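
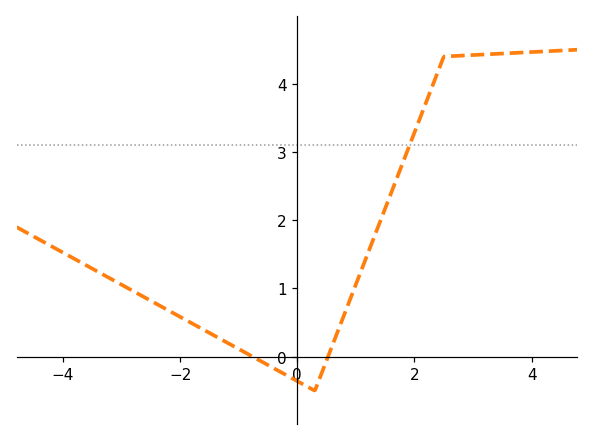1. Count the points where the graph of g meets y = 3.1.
1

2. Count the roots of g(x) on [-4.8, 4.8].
2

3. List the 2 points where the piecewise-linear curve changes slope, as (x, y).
(0.3, -0.5); (2.5, 4.4)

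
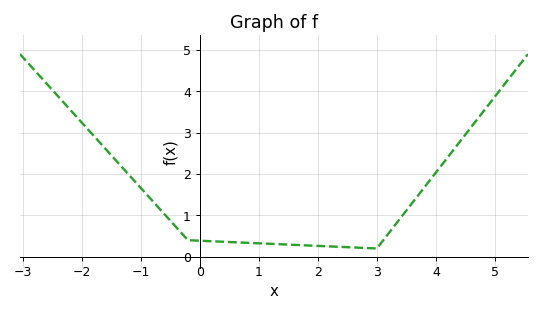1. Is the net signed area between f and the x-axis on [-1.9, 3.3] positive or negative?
positive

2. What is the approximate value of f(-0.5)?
0.9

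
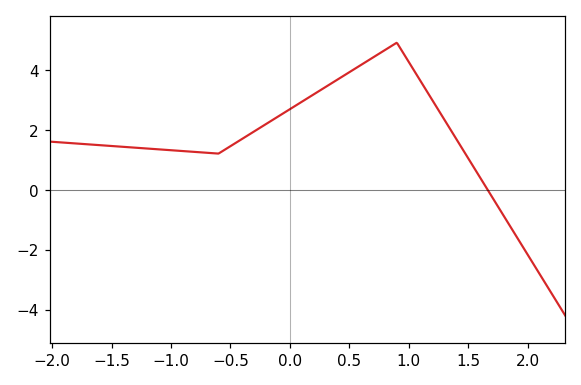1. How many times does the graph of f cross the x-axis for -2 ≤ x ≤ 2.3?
1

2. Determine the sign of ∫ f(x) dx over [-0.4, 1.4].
positive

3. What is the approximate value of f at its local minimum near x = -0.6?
1.2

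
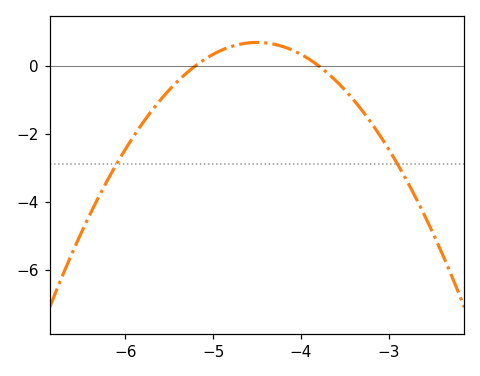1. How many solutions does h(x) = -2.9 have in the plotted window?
2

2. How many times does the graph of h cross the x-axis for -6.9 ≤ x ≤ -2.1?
2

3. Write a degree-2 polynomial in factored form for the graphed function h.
y = -1.4(x + 5.2)(x + 3.8)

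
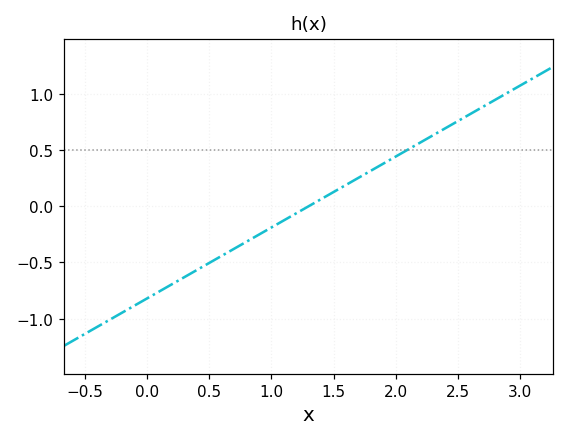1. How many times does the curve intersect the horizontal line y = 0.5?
1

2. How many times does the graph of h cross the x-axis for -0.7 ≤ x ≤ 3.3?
1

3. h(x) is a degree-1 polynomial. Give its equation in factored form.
y = 0.63(x - 1.3)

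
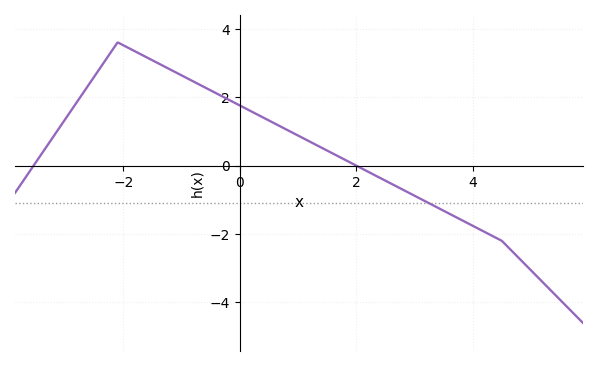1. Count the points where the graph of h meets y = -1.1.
1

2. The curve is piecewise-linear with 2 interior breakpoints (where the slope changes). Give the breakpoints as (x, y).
(-2.1, 3.6); (4.5, -2.2)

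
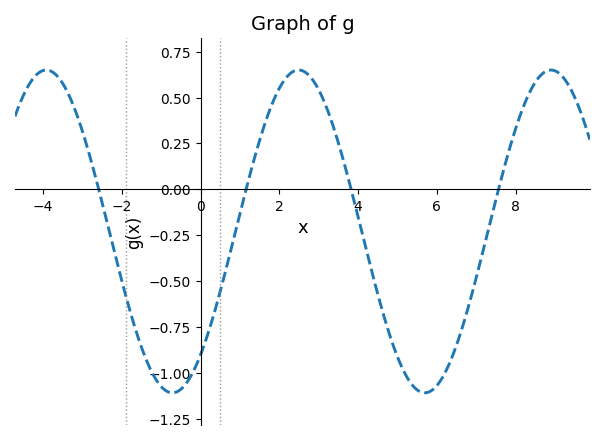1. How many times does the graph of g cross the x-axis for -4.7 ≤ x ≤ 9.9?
4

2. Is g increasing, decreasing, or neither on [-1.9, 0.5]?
neither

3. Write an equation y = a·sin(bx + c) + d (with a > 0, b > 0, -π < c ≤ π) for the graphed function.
y = 0.88sin(0.98x - 0.87) - 0.23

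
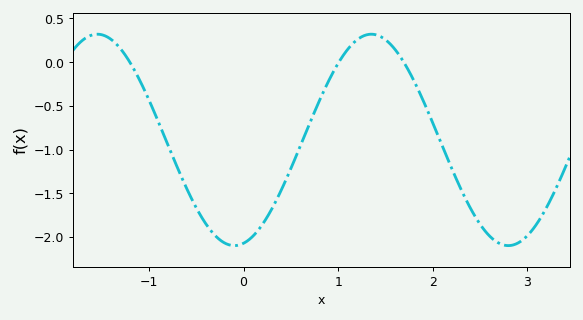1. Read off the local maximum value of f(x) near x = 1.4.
0.3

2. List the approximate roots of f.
-1.2, 1, 1.7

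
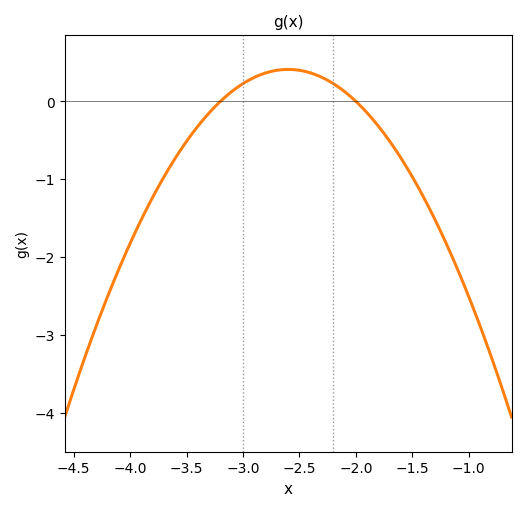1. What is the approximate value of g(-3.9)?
-1.5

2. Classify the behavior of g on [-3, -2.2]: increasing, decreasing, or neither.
neither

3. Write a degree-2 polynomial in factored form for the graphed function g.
y = -1.14(x + 3.2)(x + 2)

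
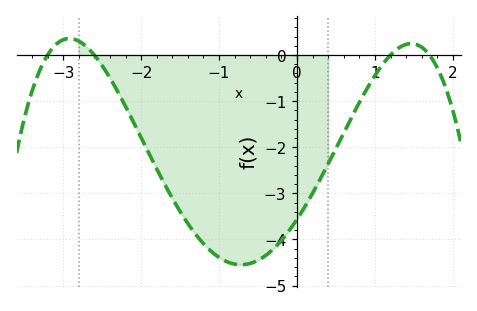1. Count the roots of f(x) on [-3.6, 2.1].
4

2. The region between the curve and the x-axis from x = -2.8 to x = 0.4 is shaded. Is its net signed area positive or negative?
negative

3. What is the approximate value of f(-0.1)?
-3.8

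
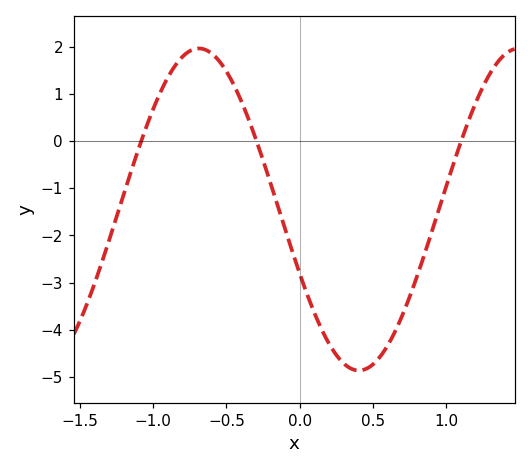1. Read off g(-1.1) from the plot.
-0.2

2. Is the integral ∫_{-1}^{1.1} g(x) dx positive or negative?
negative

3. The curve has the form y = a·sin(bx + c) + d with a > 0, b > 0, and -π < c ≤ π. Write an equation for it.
y = 3.41sin(2.9x - 2.7) - 1.45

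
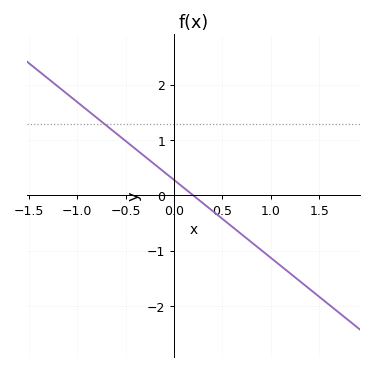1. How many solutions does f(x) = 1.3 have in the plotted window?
1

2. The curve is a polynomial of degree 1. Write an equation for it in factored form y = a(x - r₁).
y = -1.41(x - 0.2)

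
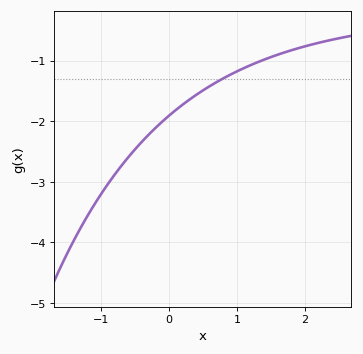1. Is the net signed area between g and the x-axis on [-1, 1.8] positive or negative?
negative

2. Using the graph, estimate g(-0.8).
-2.9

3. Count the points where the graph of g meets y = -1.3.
1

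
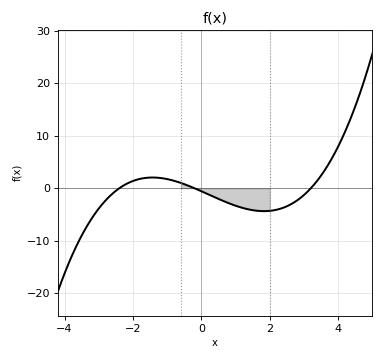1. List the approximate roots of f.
-2.4, -0.2, 3.2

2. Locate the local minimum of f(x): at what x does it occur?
1.8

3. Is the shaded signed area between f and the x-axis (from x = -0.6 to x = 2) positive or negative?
negative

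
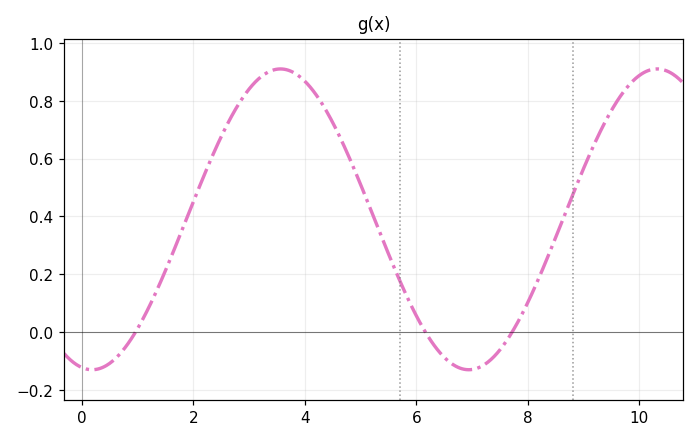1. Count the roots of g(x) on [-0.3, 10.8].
3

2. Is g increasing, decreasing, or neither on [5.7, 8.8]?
neither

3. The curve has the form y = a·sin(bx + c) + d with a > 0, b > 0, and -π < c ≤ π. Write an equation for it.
y = 0.52sin(0.93x - 1.74) + 0.39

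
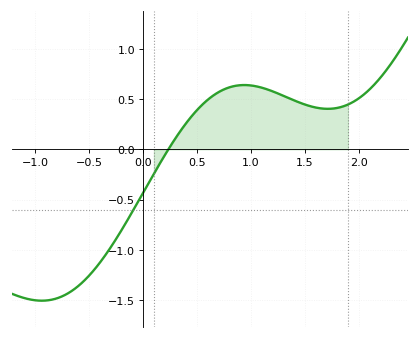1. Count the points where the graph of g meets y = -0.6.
1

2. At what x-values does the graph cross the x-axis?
0.25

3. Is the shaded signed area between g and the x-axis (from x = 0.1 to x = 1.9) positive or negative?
positive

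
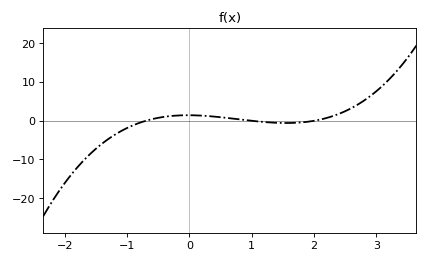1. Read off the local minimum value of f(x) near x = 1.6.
-0.574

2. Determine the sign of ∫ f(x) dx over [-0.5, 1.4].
positive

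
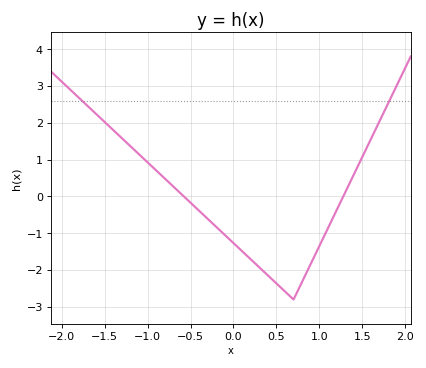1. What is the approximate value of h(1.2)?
-0.382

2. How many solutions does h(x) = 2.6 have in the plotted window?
2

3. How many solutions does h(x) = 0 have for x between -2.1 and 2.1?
2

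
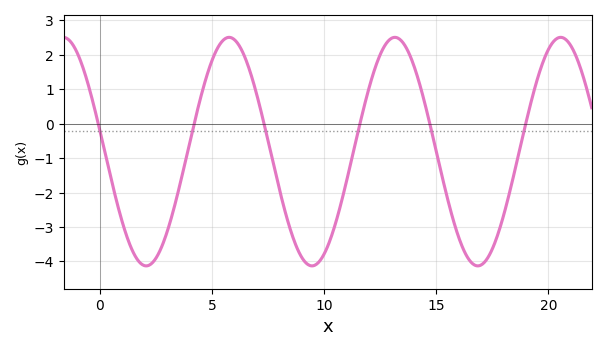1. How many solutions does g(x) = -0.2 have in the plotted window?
6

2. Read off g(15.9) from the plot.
-3.1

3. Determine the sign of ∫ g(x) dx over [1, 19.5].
negative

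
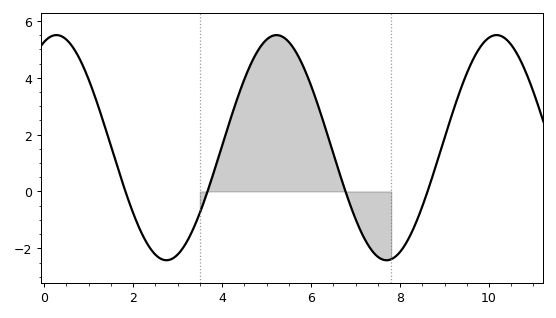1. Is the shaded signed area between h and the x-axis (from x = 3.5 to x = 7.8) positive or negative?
positive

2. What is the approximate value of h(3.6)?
-0.322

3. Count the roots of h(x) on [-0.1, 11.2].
4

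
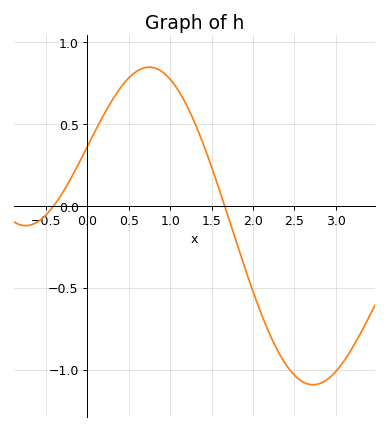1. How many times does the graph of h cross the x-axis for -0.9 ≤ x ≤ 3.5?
2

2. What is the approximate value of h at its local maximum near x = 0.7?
0.848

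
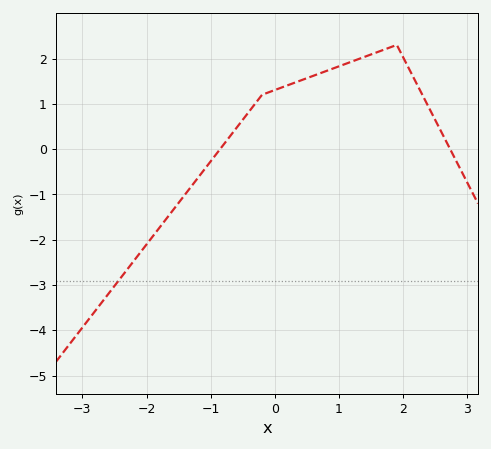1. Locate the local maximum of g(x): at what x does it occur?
1.9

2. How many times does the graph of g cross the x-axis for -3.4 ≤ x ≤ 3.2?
2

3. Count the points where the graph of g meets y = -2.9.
1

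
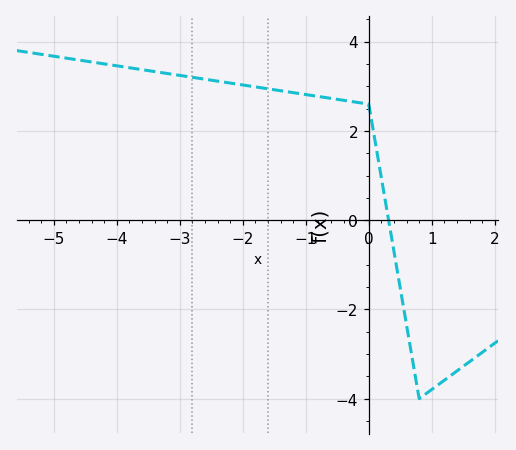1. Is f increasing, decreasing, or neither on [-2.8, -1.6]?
decreasing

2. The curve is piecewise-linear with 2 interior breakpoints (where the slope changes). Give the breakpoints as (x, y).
(0, 2.6); (0.8, -4)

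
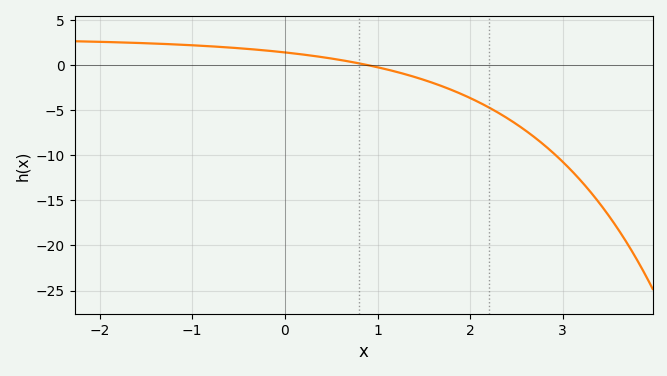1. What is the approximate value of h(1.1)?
-0.5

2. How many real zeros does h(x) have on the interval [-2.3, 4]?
1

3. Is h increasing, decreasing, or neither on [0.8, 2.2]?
decreasing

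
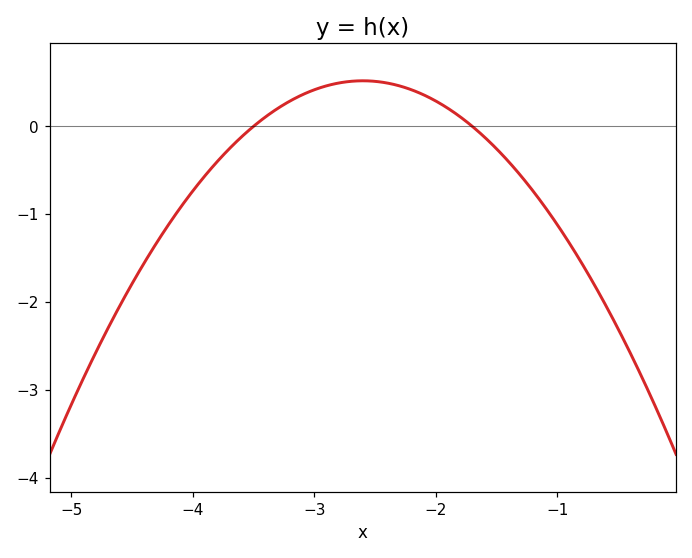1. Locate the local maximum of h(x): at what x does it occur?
-2.6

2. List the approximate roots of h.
-3.5, -1.7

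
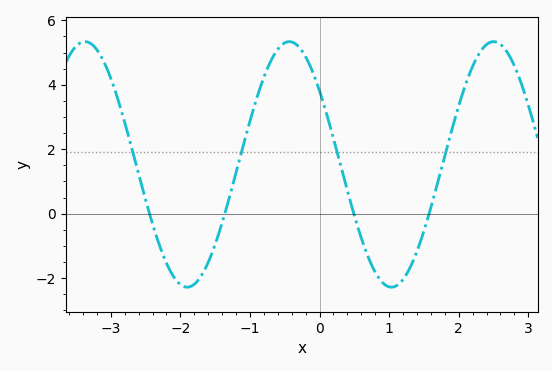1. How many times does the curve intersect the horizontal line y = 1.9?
4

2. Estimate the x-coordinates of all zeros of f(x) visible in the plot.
-2.44, -1.36, 0.493, 1.57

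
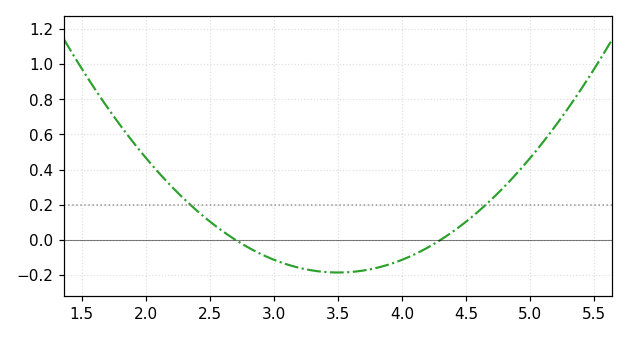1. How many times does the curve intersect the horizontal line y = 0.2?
2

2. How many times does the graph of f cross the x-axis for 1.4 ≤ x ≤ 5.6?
2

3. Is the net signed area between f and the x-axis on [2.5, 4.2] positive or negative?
negative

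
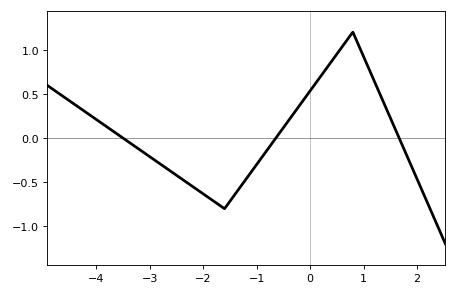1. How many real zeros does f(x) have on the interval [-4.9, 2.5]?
3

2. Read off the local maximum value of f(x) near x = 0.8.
1.2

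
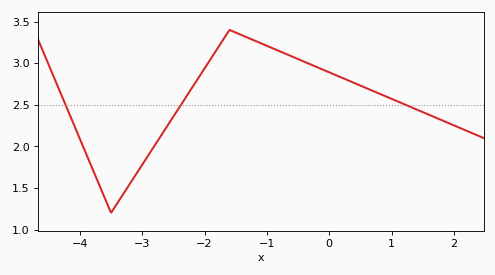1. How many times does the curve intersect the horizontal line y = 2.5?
3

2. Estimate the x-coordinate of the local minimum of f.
-3.5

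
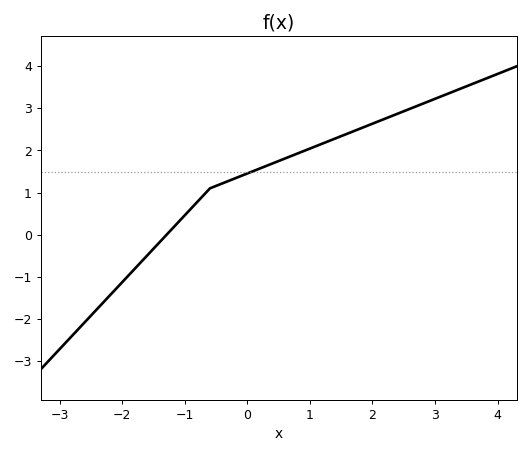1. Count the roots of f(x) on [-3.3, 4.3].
1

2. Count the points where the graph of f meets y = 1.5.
1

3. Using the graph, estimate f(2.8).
3.11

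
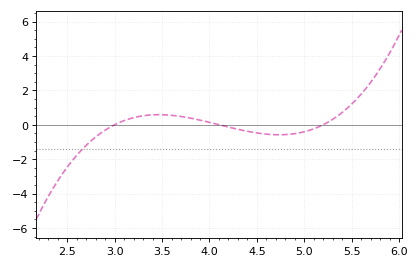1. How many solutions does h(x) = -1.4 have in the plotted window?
1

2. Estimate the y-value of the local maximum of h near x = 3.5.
0.6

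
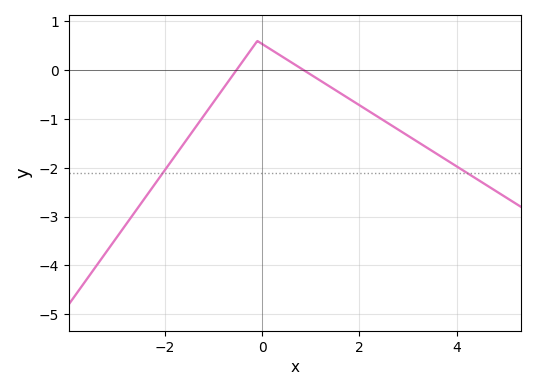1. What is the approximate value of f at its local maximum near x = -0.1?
0.6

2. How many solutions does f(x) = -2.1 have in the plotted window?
2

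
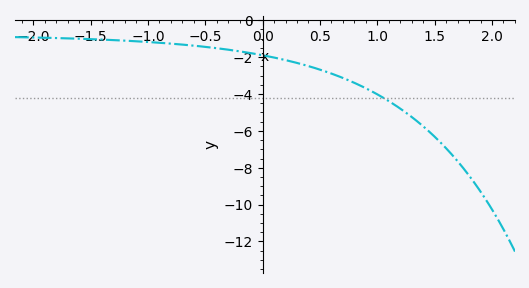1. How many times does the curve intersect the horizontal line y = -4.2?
1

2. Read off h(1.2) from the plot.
-4.8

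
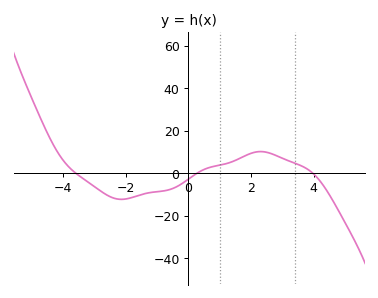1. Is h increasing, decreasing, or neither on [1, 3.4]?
neither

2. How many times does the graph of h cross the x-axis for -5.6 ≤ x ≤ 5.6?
3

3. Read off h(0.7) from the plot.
2.76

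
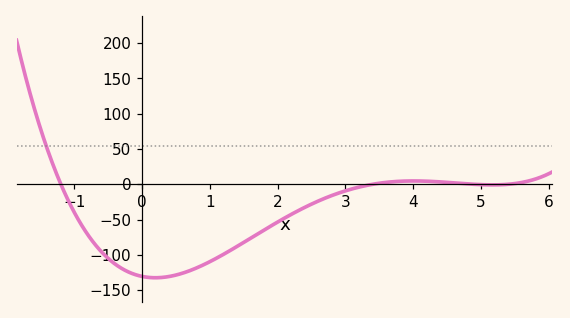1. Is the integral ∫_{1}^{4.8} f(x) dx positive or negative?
negative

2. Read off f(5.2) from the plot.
-0.836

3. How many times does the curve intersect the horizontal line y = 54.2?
1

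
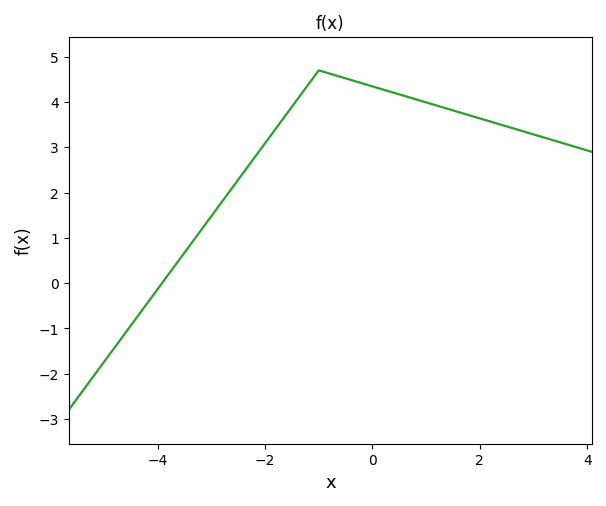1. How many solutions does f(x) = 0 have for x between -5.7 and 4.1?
1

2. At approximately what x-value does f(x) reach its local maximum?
-0.998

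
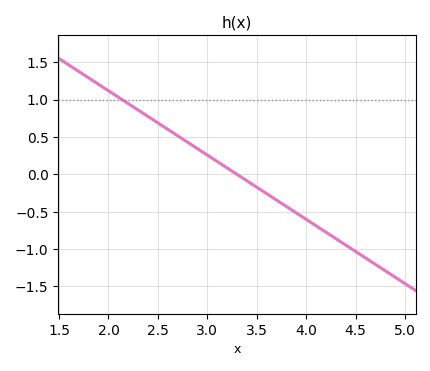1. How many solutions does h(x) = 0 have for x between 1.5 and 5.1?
1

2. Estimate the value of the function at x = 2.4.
0.774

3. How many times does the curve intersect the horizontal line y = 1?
1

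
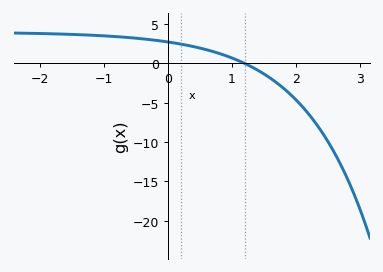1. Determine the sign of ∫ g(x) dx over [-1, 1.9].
positive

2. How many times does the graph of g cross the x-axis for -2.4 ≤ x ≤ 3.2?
1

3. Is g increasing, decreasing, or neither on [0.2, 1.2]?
decreasing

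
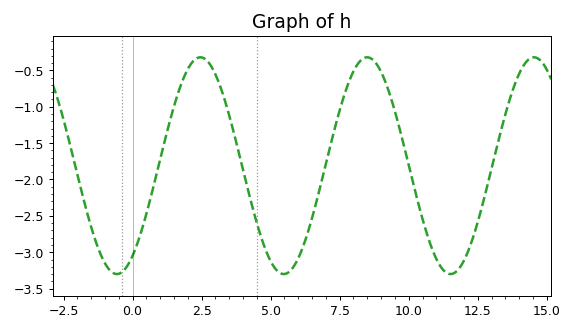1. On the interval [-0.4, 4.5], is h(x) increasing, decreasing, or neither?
neither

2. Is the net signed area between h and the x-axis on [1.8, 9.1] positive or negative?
negative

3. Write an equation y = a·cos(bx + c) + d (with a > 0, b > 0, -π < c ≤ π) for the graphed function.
y = 1.49cos(1x - 2.6) - 1.81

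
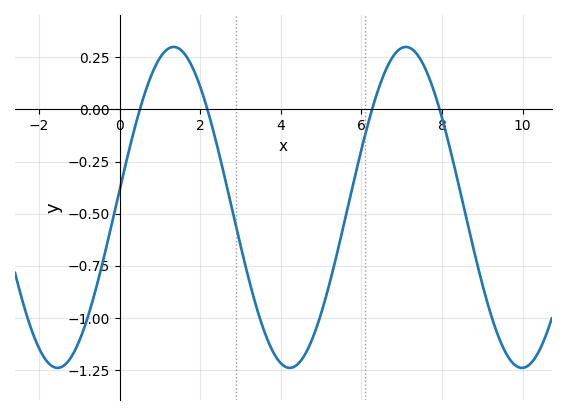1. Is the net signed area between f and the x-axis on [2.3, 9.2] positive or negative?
negative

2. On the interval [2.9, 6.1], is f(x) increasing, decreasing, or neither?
neither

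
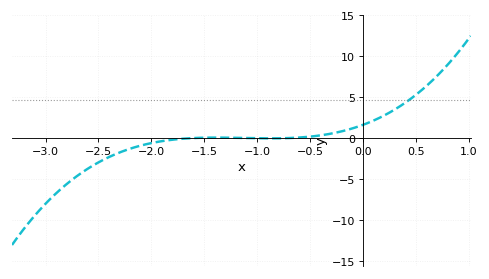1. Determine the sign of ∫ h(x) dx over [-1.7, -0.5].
positive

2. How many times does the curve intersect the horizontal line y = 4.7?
1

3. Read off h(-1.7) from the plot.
0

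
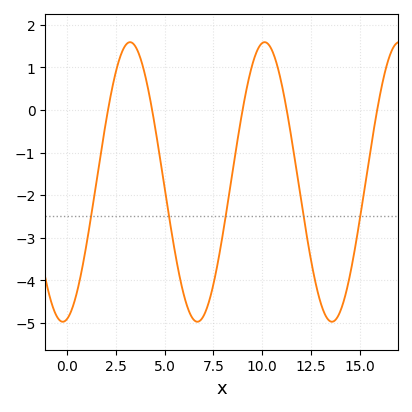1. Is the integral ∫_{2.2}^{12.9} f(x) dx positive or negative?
negative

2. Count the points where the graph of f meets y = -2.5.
5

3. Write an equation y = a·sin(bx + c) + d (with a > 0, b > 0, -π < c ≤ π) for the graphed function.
y = 3.28sin(0.91x - 1.36) - 1.69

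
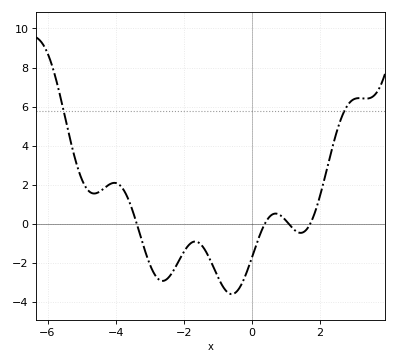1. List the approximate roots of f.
-3.38, 0.374, 1.08, 1.71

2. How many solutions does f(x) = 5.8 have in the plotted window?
2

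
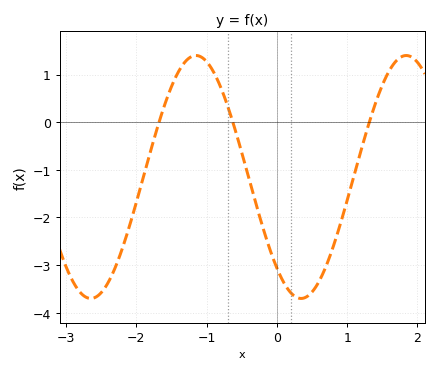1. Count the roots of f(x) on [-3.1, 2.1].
3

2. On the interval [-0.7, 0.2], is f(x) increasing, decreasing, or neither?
decreasing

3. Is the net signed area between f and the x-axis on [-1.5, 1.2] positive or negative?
negative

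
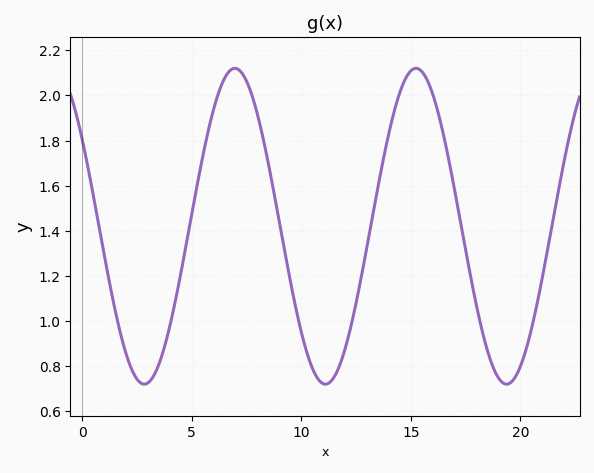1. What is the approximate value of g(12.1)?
0.92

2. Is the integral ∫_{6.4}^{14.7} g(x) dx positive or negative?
positive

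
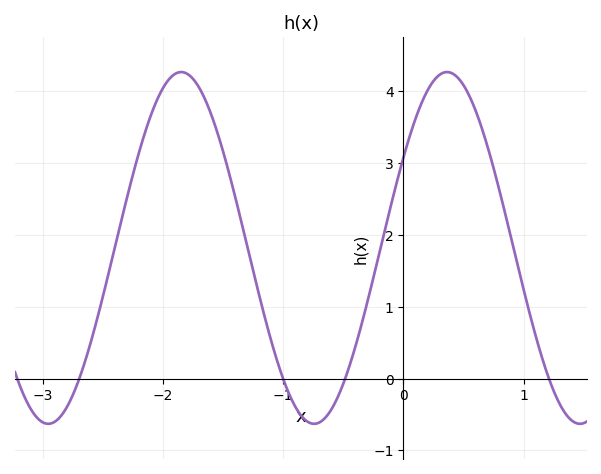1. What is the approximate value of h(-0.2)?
1.75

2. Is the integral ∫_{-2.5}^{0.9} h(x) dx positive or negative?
positive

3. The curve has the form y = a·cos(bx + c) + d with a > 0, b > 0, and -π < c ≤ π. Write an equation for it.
y = 2.45cos(2.84x - 1.03) + 1.82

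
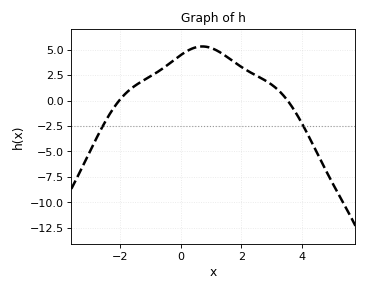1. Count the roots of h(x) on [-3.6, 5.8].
2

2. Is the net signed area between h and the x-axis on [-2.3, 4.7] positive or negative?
positive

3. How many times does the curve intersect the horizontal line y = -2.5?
2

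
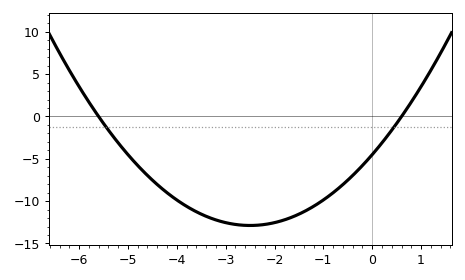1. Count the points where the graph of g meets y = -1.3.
2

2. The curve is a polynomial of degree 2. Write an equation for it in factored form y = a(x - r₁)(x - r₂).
y = 1.34(x + 5.6)(x - 0.6)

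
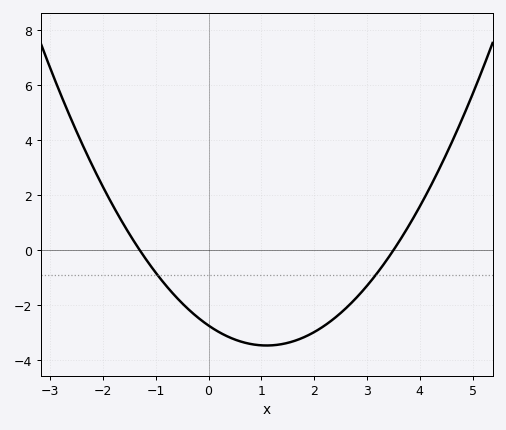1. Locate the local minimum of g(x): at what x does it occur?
1.1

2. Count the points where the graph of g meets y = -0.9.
2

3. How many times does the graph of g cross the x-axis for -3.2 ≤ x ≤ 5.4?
2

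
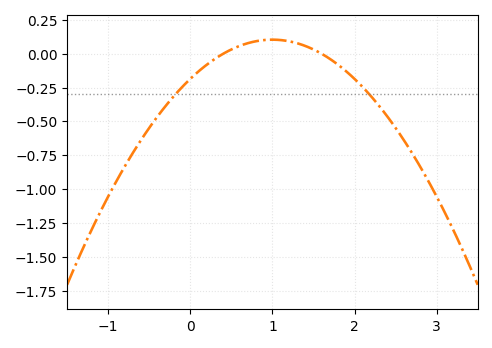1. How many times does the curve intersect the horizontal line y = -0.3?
2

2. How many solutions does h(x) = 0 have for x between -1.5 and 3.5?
2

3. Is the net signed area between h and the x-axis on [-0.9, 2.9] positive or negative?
negative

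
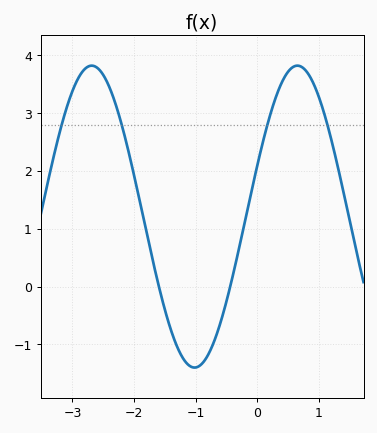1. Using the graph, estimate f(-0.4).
0.2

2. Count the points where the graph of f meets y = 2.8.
4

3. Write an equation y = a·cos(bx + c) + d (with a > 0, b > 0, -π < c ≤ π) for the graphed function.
y = 2.61cos(1.9x - 1.2) + 1.21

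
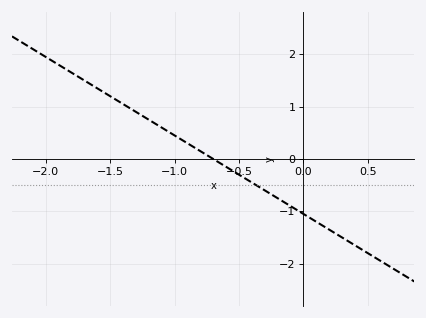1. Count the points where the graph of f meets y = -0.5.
1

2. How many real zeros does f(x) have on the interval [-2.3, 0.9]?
1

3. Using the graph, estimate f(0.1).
-1.2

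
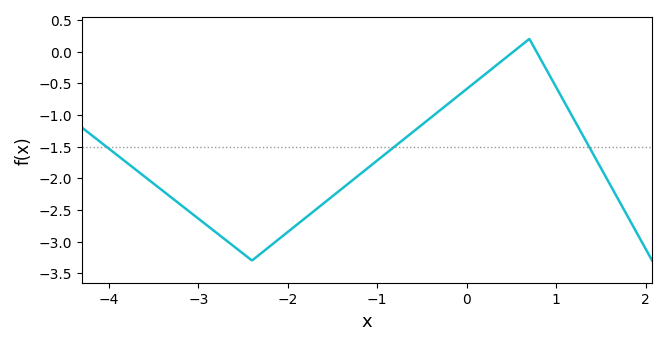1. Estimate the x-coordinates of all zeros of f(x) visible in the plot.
0.5, 0.8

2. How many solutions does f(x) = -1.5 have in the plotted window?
3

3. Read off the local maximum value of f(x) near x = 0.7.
0.2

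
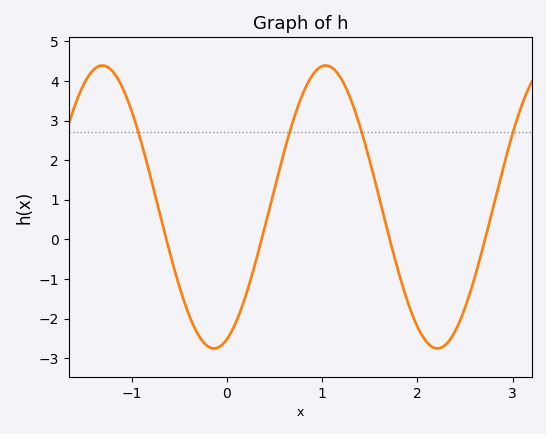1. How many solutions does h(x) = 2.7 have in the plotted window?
4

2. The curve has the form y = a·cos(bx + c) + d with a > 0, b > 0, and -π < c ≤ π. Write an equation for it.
y = 3.57cos(2.7x - 2.8) + 0.82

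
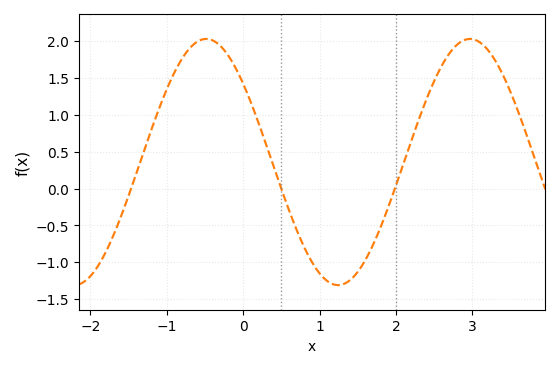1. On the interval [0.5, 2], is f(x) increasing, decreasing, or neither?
neither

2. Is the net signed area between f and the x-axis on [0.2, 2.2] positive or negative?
negative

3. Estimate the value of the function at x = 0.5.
-0.003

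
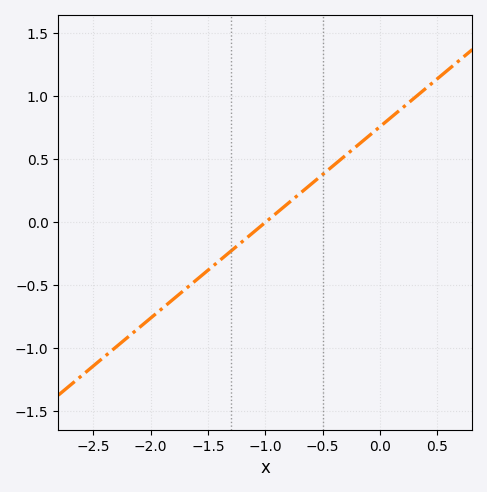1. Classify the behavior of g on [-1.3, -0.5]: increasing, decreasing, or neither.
increasing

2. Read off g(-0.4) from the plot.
0.45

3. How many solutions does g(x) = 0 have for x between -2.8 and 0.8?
1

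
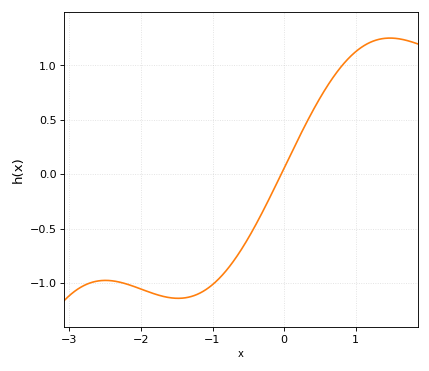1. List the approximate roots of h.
0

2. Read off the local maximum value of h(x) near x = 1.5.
1.25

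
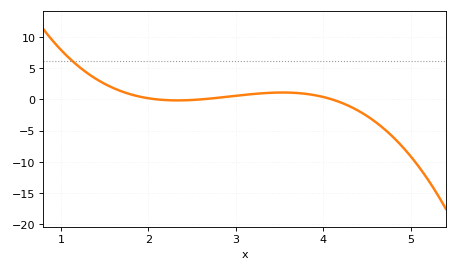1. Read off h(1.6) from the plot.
2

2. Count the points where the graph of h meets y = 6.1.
1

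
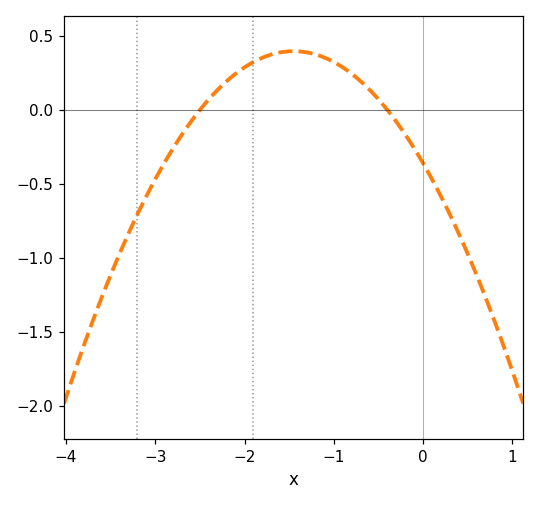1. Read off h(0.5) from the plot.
-0.972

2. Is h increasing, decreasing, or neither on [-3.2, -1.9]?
increasing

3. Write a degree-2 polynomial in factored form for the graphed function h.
y = -0.36(x + 2.5)(x + 0.4)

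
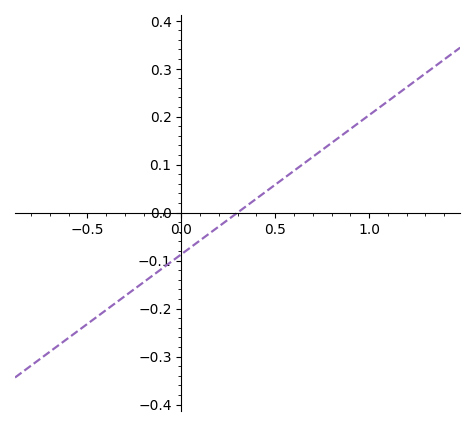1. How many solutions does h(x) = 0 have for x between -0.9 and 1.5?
1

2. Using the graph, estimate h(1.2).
0.26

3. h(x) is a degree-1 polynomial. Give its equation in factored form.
y = 0.29(x - 0.3)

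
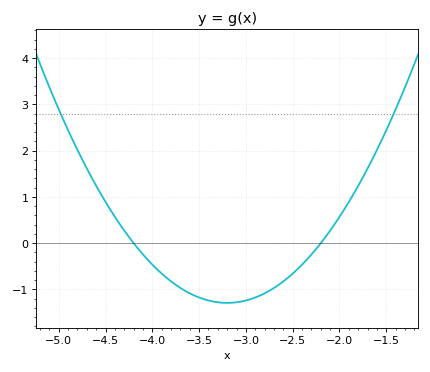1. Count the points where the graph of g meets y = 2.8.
2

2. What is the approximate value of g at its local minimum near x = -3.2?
-1.29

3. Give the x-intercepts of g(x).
-4.2, -2.2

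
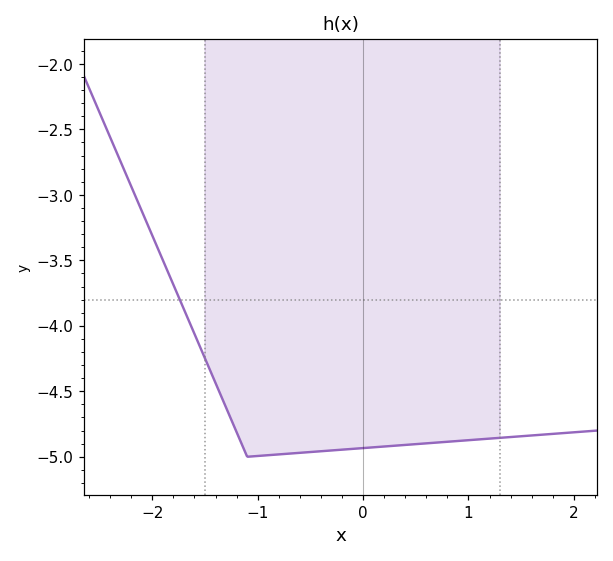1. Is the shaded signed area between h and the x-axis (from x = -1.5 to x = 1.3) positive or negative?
negative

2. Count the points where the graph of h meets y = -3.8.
1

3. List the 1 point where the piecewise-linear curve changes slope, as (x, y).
(-1.1, -5)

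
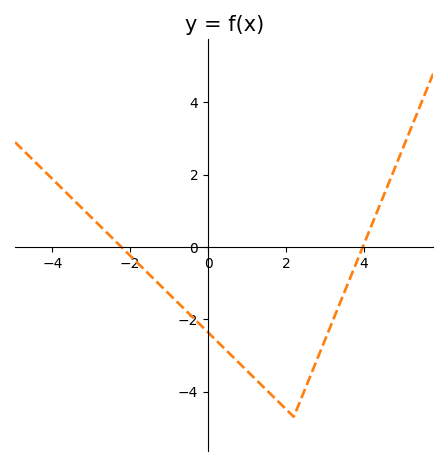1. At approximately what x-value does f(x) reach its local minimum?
2.2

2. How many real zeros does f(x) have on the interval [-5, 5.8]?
2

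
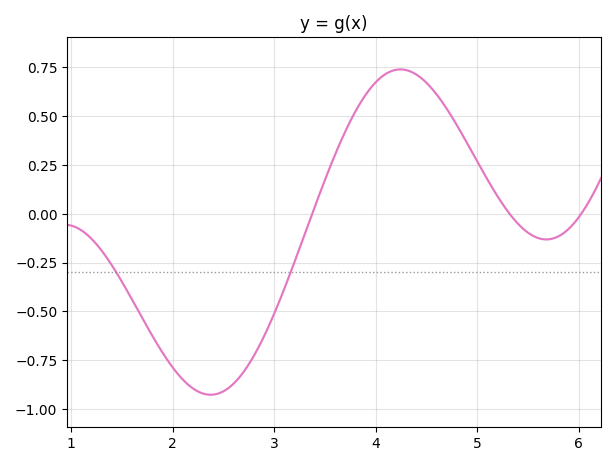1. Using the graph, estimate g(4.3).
0.74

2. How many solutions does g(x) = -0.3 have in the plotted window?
2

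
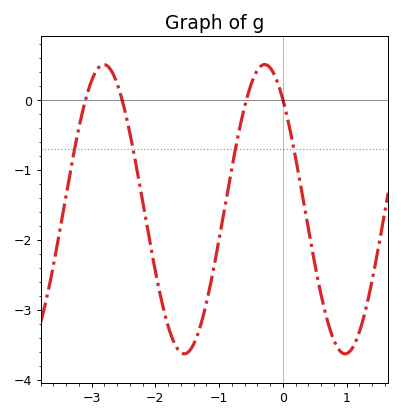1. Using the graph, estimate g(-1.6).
-3.61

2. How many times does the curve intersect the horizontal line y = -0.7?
4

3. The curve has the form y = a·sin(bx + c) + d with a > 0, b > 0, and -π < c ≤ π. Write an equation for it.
y = 2.07sin(2.49x + 2.28) - 1.56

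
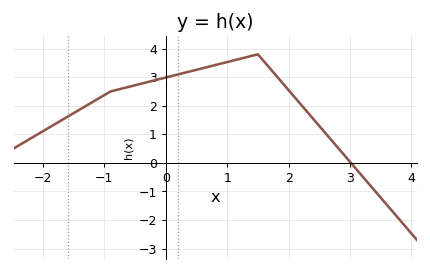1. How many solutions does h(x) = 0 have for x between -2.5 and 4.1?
1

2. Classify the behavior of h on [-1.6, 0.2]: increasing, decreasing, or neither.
increasing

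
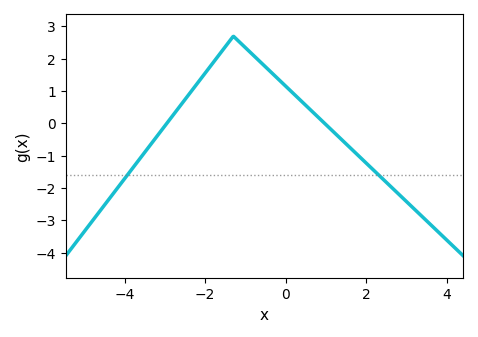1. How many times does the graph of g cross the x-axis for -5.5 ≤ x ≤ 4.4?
2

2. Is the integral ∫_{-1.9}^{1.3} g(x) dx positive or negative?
positive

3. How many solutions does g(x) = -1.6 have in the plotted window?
2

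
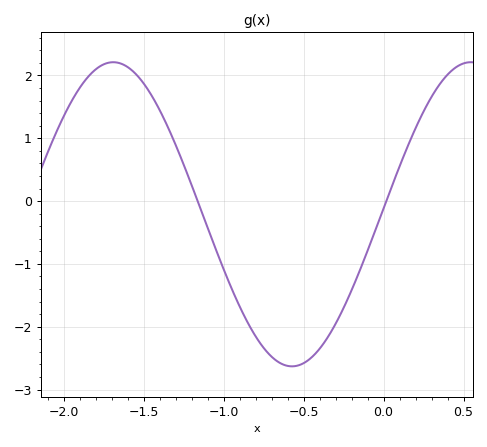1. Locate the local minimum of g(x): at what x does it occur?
-0.55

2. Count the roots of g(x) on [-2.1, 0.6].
2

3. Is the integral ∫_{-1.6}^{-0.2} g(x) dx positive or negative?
negative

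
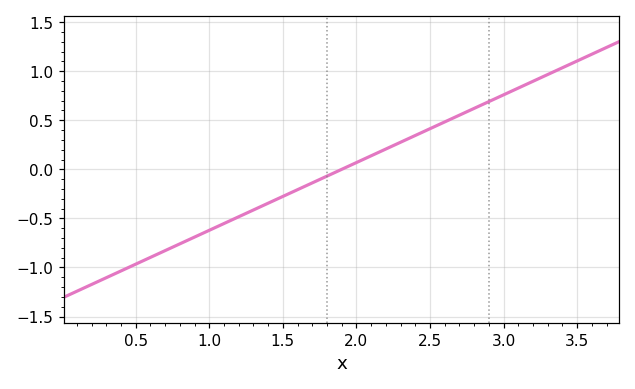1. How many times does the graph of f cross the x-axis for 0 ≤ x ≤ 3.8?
1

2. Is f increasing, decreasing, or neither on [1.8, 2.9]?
increasing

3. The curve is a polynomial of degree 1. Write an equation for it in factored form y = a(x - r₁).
y = 0.69(x - 1.9)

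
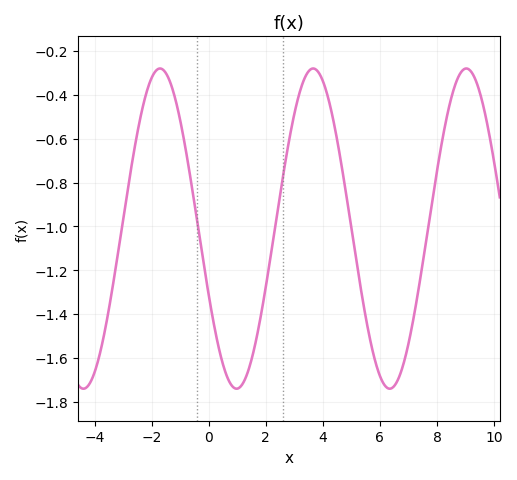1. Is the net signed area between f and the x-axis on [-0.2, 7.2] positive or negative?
negative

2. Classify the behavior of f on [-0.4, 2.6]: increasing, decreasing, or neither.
neither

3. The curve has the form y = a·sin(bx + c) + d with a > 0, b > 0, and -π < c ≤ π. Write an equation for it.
y = 0.73sin(1.2x - 2.7) - 1.01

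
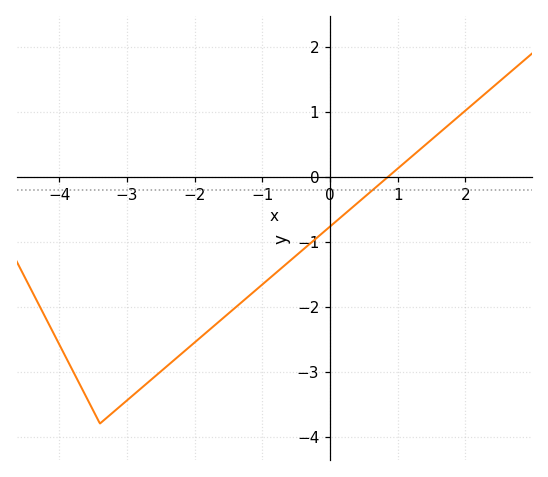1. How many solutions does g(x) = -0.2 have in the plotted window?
1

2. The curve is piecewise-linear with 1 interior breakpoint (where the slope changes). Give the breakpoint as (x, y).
(-3.4, -3.8)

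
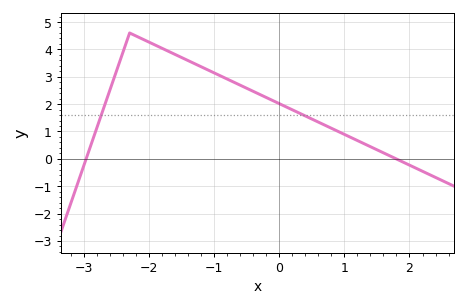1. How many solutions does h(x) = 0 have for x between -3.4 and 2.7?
2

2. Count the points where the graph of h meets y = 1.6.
2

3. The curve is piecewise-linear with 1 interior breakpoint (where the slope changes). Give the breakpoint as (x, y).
(-2.3, 4.6)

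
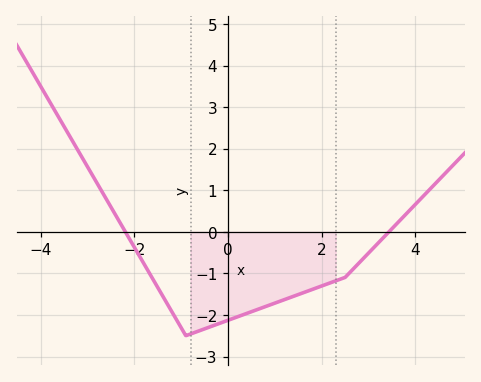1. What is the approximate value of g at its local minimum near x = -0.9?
-2.5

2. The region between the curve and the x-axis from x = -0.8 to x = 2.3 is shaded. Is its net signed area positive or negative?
negative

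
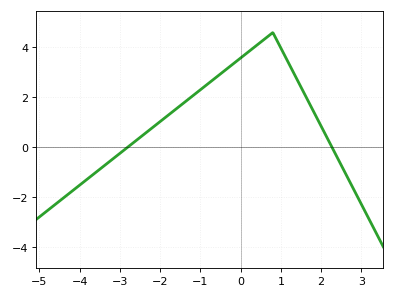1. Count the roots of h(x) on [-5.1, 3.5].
2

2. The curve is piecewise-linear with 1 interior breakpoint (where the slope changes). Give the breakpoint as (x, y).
(0.8, 4.6)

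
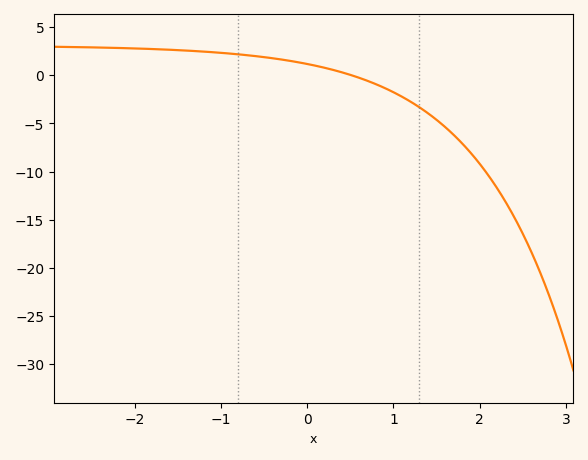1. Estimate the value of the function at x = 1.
-2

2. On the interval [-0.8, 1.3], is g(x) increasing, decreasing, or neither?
decreasing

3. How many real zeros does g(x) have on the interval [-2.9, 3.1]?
1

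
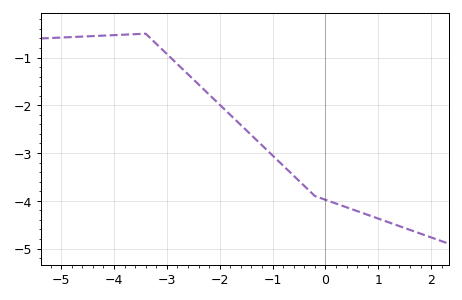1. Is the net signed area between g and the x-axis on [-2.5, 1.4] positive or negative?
negative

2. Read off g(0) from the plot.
-3.98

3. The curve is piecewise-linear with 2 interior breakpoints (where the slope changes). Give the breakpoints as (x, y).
(-3.4, -0.5); (-0.2, -3.9)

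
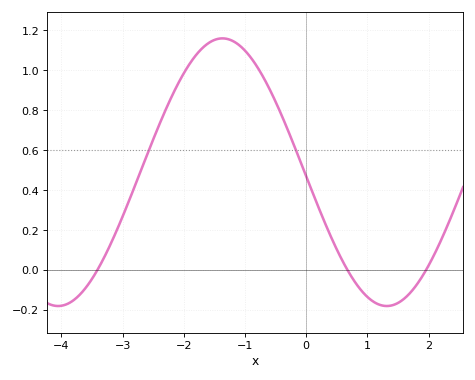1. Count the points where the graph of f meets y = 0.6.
2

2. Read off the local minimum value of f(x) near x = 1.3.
-0.18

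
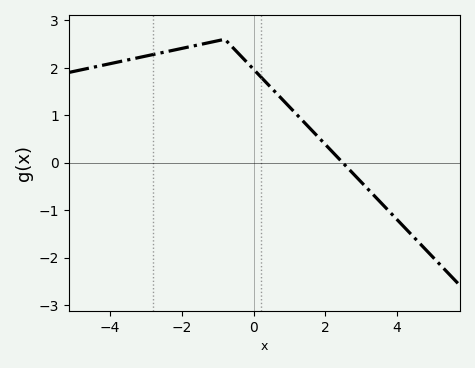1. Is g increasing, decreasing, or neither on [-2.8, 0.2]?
neither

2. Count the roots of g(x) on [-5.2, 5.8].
1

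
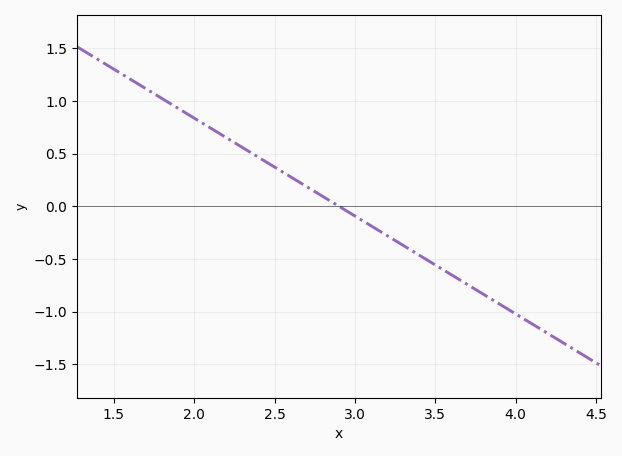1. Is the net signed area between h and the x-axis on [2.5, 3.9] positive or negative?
negative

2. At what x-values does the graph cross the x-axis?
2.9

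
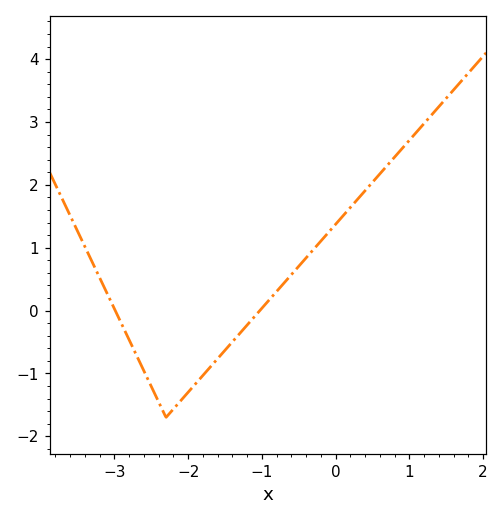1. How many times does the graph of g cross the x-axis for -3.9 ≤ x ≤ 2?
2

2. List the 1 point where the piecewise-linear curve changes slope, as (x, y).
(-2.3, -1.7)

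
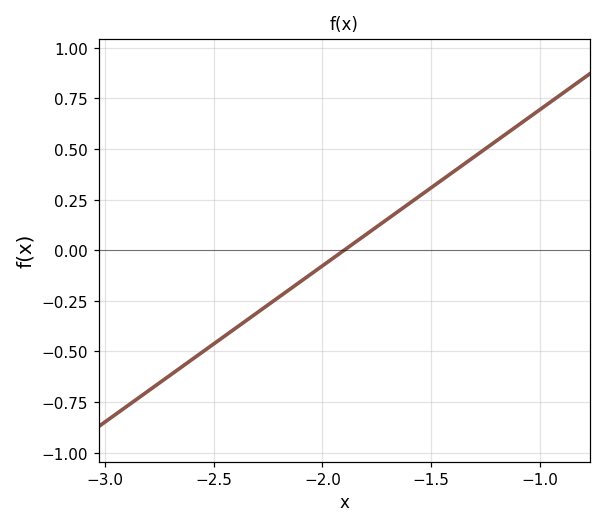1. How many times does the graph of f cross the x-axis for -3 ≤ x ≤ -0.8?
1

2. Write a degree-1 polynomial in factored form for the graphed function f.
y = 0.77(x + 1.9)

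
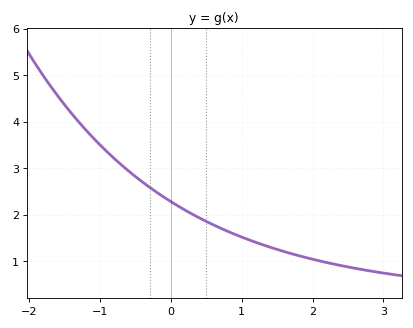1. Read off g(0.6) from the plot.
1.8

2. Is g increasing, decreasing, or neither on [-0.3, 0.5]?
decreasing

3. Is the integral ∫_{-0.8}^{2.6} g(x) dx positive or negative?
positive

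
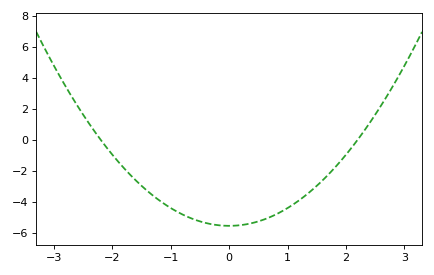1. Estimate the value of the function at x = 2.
-1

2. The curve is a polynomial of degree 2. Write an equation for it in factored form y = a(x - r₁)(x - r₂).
y = 1.15(x + 2.2)(x - 2.2)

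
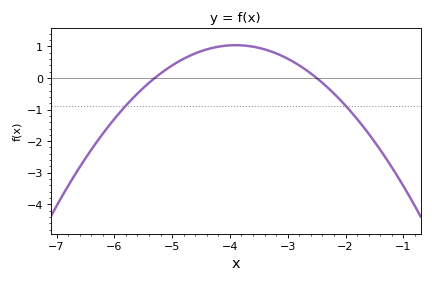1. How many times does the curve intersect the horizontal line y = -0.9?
2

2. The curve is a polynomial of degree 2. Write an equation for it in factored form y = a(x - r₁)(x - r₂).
y = -0.53(x + 5.3)(x + 2.5)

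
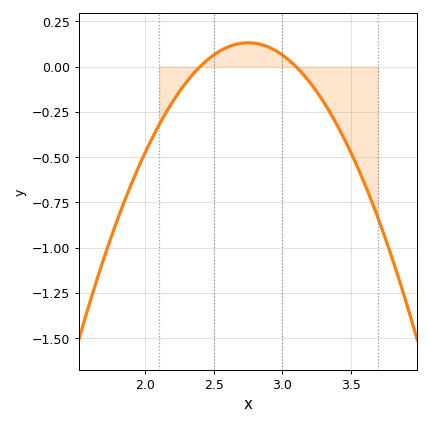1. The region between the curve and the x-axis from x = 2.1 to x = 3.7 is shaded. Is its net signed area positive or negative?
negative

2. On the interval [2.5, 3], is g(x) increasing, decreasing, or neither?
neither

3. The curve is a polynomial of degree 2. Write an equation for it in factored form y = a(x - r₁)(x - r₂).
y = -1.07(x - 2.4)(x - 3.1)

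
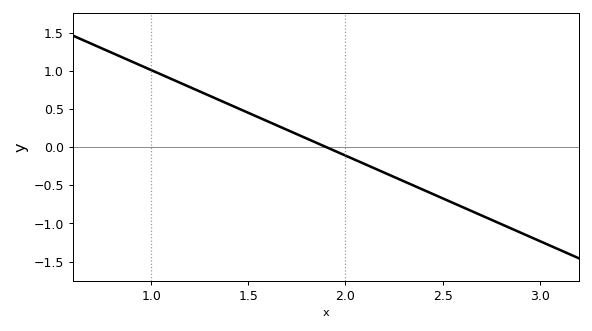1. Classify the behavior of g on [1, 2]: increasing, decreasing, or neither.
decreasing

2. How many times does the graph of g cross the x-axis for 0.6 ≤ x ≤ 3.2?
1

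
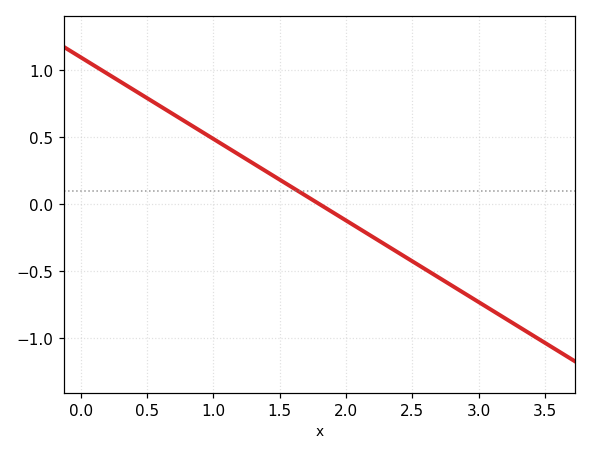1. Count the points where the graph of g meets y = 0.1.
1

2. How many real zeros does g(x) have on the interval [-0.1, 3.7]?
1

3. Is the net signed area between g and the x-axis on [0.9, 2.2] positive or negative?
positive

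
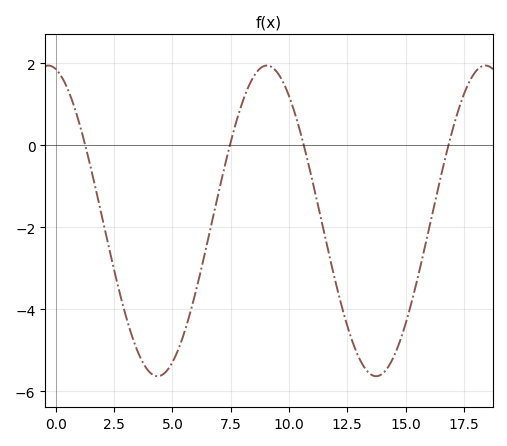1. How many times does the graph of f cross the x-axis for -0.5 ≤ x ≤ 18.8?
4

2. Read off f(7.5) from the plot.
0.087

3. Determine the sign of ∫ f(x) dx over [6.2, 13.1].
negative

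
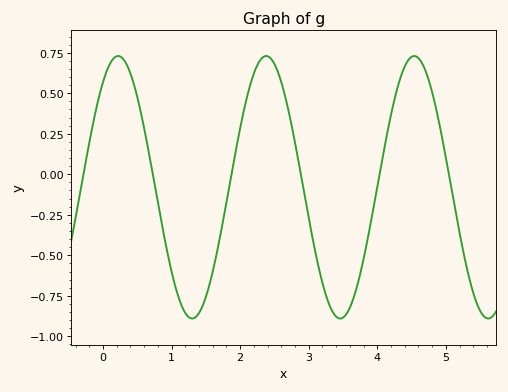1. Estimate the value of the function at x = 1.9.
0.062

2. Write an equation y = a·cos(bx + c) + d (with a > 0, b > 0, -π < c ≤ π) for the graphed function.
y = 0.81cos(2.91x - 0.64) - 0.08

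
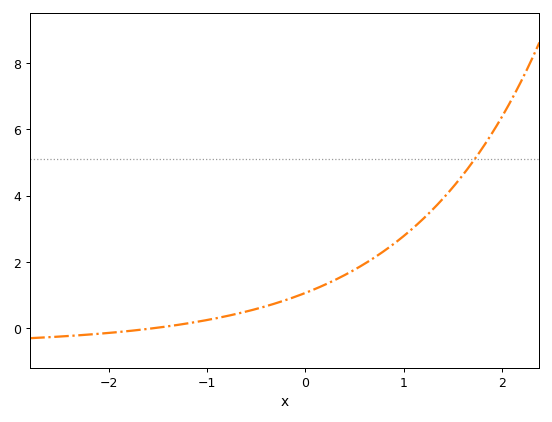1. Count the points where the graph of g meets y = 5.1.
1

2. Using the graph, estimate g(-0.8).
0.373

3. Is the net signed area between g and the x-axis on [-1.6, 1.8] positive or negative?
positive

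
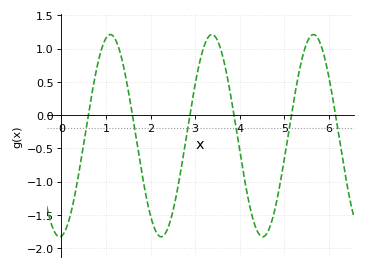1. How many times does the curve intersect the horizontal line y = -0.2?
6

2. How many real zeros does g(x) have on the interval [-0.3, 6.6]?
6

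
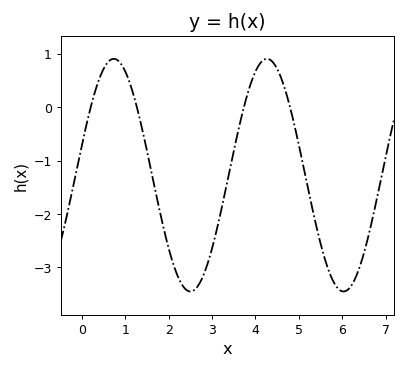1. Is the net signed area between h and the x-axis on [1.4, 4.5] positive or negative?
negative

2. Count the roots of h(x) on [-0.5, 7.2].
4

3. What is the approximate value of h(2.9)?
-2.9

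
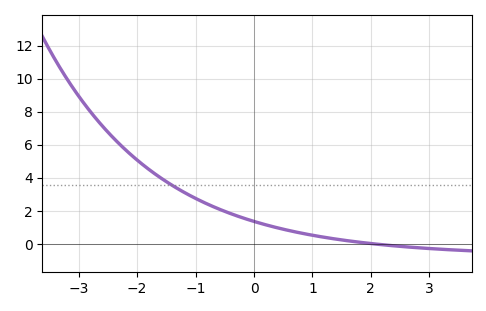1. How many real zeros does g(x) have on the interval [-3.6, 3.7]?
1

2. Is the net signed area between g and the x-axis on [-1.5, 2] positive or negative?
positive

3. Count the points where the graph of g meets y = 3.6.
1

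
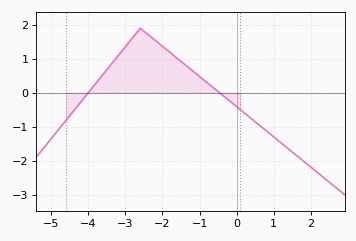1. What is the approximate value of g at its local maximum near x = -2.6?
1.9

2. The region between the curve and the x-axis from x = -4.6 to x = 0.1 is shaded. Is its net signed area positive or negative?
positive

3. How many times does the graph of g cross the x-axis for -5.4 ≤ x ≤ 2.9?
2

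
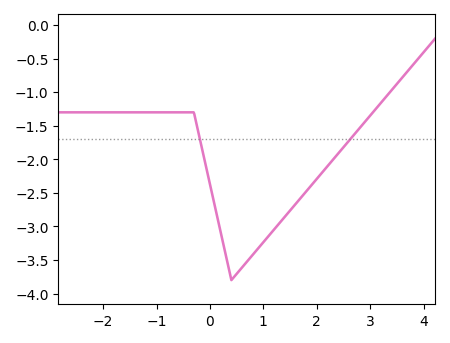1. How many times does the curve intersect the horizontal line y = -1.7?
2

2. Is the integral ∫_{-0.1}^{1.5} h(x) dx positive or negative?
negative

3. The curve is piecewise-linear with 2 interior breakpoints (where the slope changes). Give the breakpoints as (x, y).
(-0.3, -1.3); (0.4, -3.8)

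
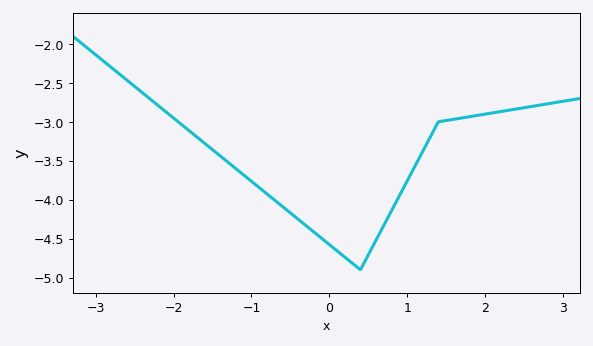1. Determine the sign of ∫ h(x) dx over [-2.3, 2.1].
negative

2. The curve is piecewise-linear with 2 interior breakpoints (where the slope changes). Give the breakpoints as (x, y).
(0.4, -4.9); (1.4, -3)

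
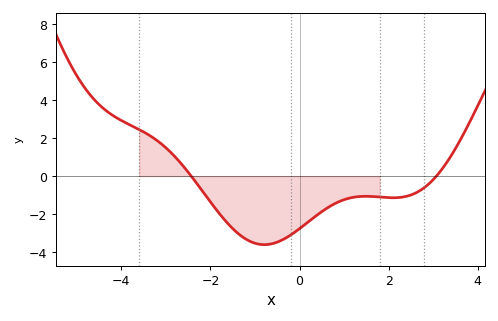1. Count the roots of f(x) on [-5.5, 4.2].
2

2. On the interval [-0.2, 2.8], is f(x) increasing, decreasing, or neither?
neither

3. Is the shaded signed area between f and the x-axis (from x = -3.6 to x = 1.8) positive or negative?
negative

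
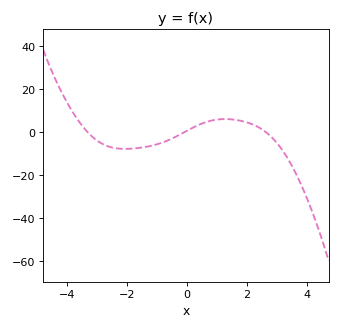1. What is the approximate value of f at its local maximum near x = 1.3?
6.01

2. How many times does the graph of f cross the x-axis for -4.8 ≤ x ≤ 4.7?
3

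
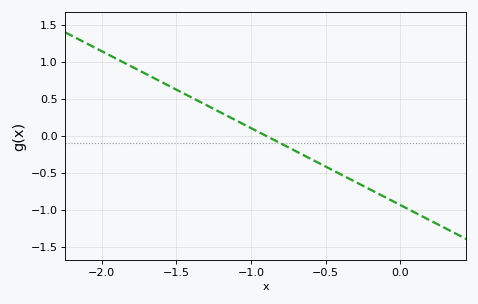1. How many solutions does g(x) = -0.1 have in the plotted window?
1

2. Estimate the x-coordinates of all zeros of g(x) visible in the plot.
-0.9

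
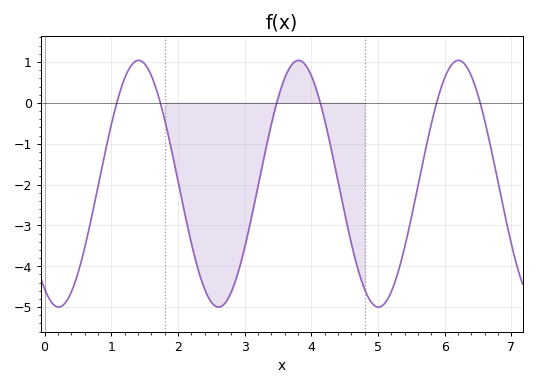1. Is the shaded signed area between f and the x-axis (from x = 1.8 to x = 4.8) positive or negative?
negative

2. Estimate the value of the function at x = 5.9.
0.1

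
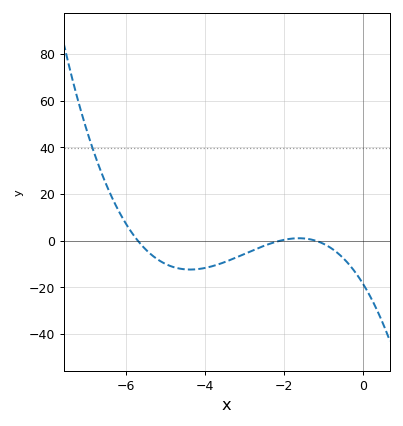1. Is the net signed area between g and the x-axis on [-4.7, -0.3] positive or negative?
negative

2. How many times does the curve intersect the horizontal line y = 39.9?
1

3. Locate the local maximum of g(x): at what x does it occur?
-1.63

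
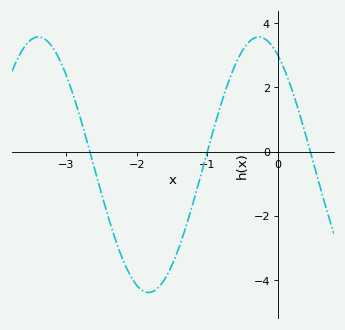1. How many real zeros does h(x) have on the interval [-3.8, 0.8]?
3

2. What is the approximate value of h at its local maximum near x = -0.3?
3.6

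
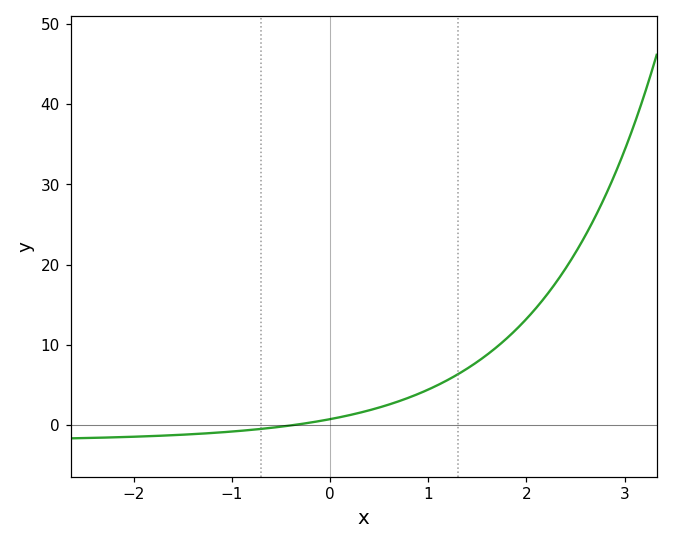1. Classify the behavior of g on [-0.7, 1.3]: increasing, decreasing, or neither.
increasing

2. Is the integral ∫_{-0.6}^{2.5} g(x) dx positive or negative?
positive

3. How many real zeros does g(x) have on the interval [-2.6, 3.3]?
1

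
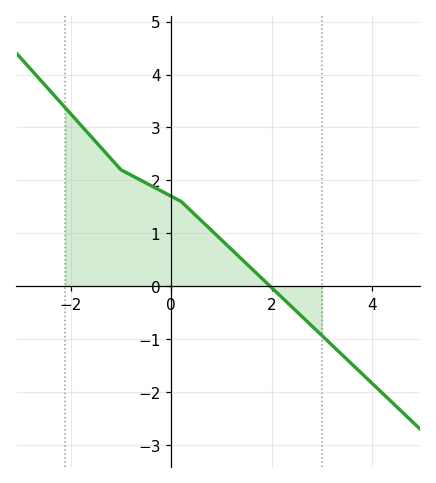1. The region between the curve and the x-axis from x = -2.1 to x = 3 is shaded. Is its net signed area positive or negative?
positive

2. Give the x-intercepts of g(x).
2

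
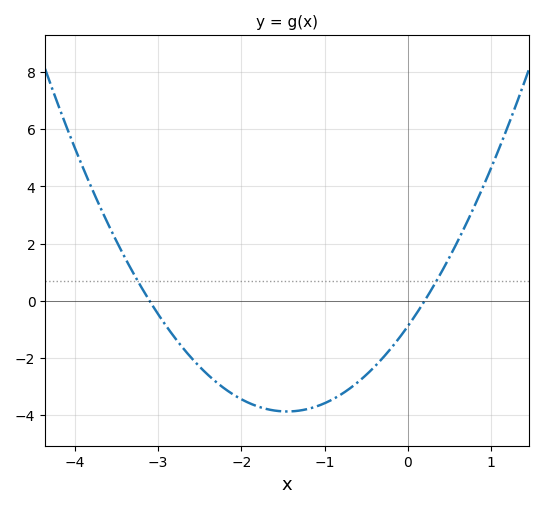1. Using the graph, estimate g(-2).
-3.4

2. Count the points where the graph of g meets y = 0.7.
2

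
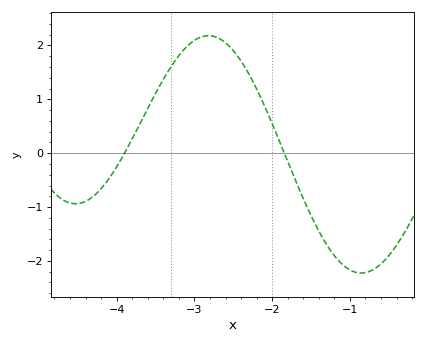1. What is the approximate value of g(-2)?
0.549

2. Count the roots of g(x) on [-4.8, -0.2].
2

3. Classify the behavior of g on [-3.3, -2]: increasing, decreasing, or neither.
neither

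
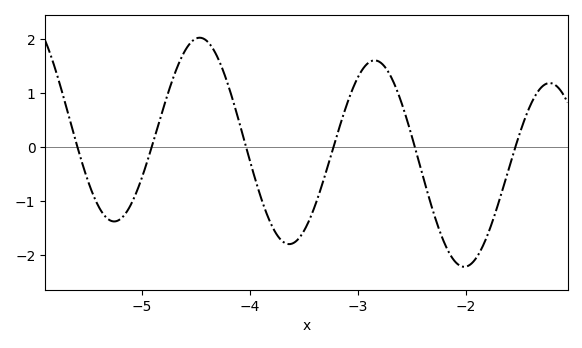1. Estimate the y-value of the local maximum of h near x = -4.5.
2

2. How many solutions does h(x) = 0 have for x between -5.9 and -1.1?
6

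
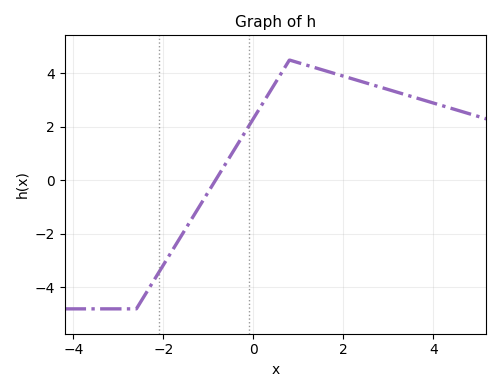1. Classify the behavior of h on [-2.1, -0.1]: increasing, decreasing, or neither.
increasing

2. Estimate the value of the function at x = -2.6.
-4.8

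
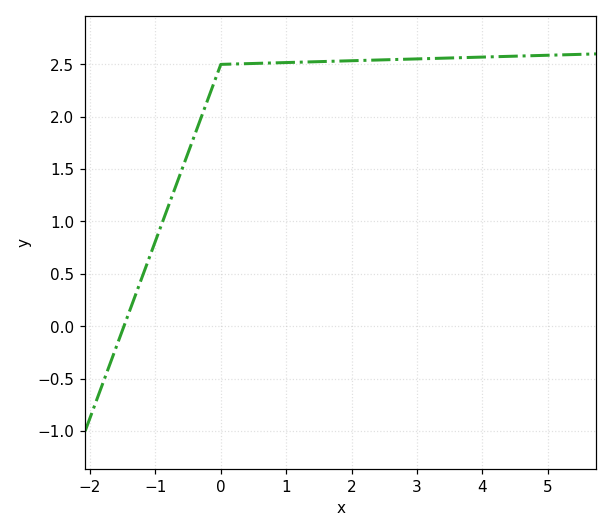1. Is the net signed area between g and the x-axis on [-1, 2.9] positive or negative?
positive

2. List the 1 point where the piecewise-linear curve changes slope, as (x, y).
(0, 2.5)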